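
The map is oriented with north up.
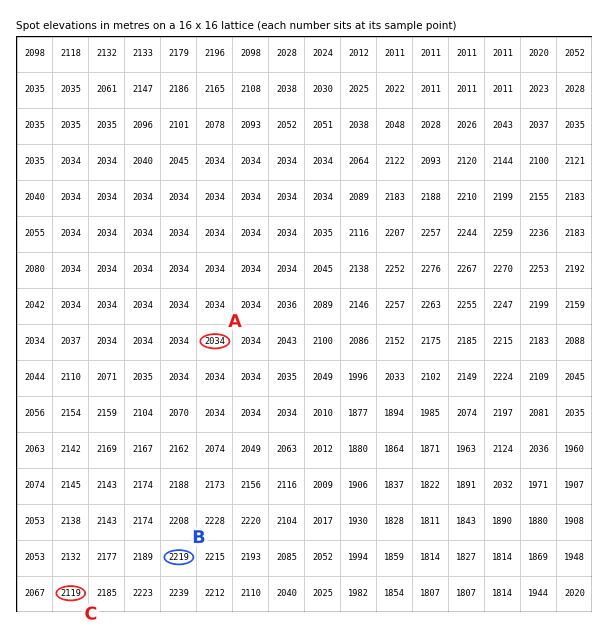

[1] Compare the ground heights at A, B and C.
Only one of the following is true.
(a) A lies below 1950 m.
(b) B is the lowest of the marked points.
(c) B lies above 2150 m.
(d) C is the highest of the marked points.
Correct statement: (c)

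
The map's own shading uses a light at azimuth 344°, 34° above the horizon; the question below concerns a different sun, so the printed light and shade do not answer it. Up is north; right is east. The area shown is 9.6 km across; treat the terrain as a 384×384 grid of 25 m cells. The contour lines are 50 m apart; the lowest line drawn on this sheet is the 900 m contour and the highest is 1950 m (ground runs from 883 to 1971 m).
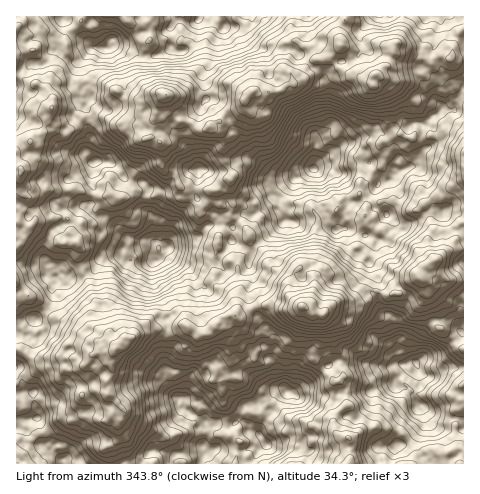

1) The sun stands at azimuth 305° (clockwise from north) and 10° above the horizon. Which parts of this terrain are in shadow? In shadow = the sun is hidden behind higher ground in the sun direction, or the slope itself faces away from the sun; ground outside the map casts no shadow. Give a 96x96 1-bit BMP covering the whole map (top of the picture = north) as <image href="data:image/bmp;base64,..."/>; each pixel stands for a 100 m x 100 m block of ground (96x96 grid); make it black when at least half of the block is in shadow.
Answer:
<image width="96" height="96" href="data:image/bmp;base64,Qk2+BAAAAAAAAD4AAAAoAAAAYAAAAGAAAAABAAEAAAAAAIAEAAATCwAAEwsAAAIAAAAAAAAA////AAAAAAAAwB////wAAAD/gAAg4D////6wAAD/wAAAcD/////+AAD/4AAMAA//////AAD/8AAcAAP/////AAD/4AACZgP/////AAD/4AAAQwP////+AAB/wAAAGUP////8AAA3wAMACAP////8AAACAAB8AAH////8AAQAwAD8AAH/////AAdw3/k4AAD/////gAPwX/gwAwD//////AD4X/wAAwh//////gB///wAAQ///////wD///jwAAf//////w3///z4IAf//+3//w////wYYA///+H//wP///wAIAf//8D//wH///wAAAf//4P//wH///wAAQf//////mH///gAAIf//////P////gAAAf//////H////AAAAf//////P////AAAAH/6///7////+AAAAD/4f//j////+AAAAD/6f//j////98AAAA/AH//D////x8AAAA/AD9+T////58AAAAOABD+H/////88AAAGAAD8H//////8AAAGAAB4BL//5///AAAAAACwBB//8///AAAAAAAAAJ//8f8/AAAAAAAAAI/f+P8fAAAAAAAAAAMM+P8PAAAAAAAAAAMAEH//AAAAAAAAAAMAAP//8AIAAAAAADAAAf//8AAAAAAAADgAADf/8AOAAAAAAA8AAD//8ff8AACAAAAAAH//8f/+AADAAAAAAD//9///AADAAAQAAD//4///gAAAAAwAAB//8///4BgAAAQAAA//s///4AwAAAAAAAA/g///4A44AAAAAAM/g///4Aw8AAAAAAAfgf//4AQfgBAAAAAfg///4YAP+BAAAAAP4///4cIP+AAAAAAHx+//4cAP+AAGAABn/+//IPH/+AQHAAAP/4//mPn/8AQLAZAf/4f+GG3/8AAAAJgf/4P+AD///wIAAAAP/wBwBj///+AAAAA//YAQBBv///+cAAB//8AABgP///++AAB//8Aw/8P/////gAB//+Bw/+H/////wAB//+AA/+D/////4AA///gB/+D/////8AAP//x5/8f/////8AAH//x9/8f/////4ABH//h//8//////7gAX//h9////////x+AH//Ad////////x/gD/8AAP///////h/wD/8AAIf//////H/wA/4AA+A5///////4A/wAA2Aw///////4B/wAAz4w///////4A/gAA/4Az//////8A/AAB/4Az//////8A/AAB/4B///////8A+AAB/4B3//6///8A+AAA/4Az//w///8AeAIALwAR//wf//8AcAAABwAAL/AH//8AcAAAAAAAD+AH//8AMAAAAAAAA+AD//8AMAAAAgAEAcAB///wMAAAAAAAAGAB//PwGAAAAAAAAGAA/+f/HgAAAAAAAA4Af4P/HwAHgAAAAA/Af4MPH/APwAAAAAfAfwMHH/wH0AAAAAPAPgMCH/4HgAAAAAHAPgHSD/4HwAAAAAGAHgHyD/wnwAAAAAHgDAHwAnxHwhgAAAHwDAAxwzwDzwgAAAHwAgABwTxDjgAAAAHgAAA="/>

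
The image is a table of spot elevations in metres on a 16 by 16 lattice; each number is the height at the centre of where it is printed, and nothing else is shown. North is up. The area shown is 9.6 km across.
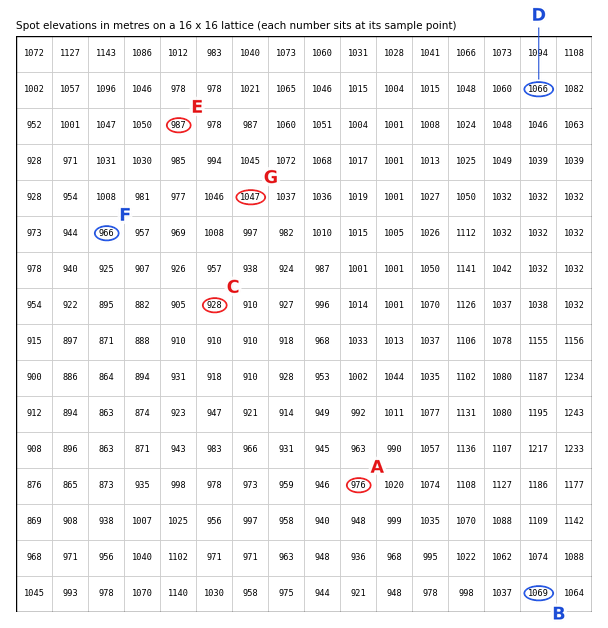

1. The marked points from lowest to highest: C A B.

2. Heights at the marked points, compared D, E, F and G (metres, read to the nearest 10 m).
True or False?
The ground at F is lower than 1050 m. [True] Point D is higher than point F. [True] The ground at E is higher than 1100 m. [False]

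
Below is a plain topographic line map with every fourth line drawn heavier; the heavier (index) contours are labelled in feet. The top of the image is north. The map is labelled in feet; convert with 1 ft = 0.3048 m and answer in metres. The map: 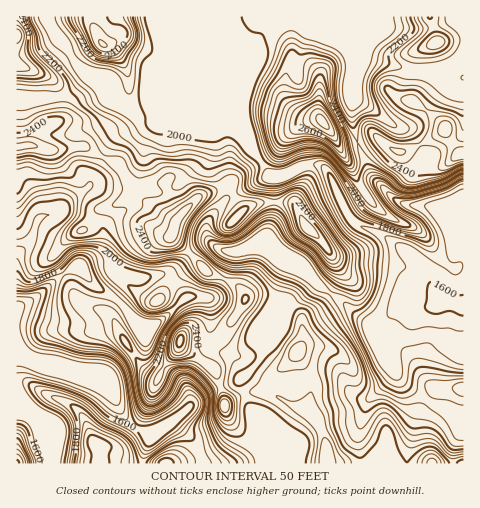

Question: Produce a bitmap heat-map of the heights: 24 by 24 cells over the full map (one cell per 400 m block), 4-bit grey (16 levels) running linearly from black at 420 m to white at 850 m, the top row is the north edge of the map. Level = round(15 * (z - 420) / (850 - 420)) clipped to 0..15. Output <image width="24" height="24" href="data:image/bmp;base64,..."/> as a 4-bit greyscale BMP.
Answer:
<image width="24" height="24" href="data:image/bmp;base64,Qk2WAQAAAAAAAHYAAAAoAAAAGAAAABgAAAABAAQAAAAAACABAAATCwAAEwsAABAAAAAAAAAAAAAAABEREQAiIiIAMzMzAERERABVVVUAZmZmAHd3dwCIiIgAmZmZAKqqqgC7u7sAzMzMAN3d3QDu7u4A////AFIldkVlV4iJqZmZmDIlZTI1eZiJqImHdiIlQjMkipiaqHh2ZSNDEVhDipmqmGZVZiIRAWl2qZmqmHVFVQARE2iqqZmqmGM0QxI0VmfLqpmamFMzMxNFVlWaqpiZhkMzMxNFVWh3iqmYdVMyIjNFVnd3iqh2Z2QzI1ZUV3iKqIZmiWQzM2d2eKu5dmZoqWQzM2Z5mbzKinaLpkRVM3ZomqvLmqirhWdkM4d4mqq7upiZZYZmQ5mZmqqqmoZmV5irqLu6qpiIiHiHi5vLvLu6mId3d3nM3KurzKu6iHZmZnrO6pmrzJmZd3ZmZnm8yHm7qqqXd3ZmZmiat3qqqsqHiXZmZmeZl3iaqrh5u4dmZmeId3eauqeKu4ZmZnd3d3d5ug=="/>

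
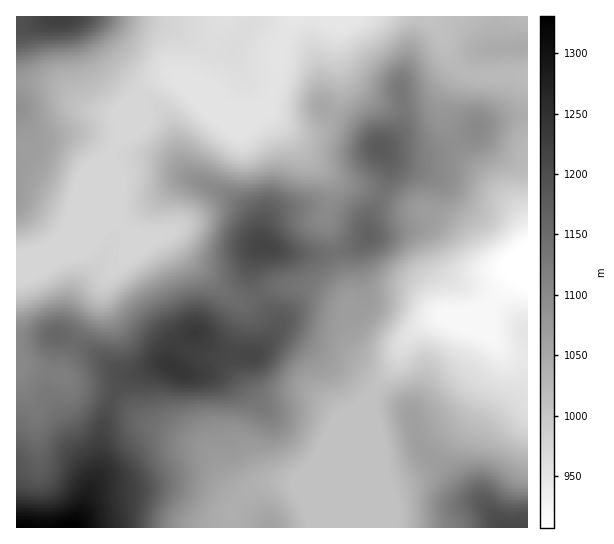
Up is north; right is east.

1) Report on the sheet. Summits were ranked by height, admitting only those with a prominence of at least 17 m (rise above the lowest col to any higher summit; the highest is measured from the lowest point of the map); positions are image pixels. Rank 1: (175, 369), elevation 1241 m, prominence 48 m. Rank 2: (263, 246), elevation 1216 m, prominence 56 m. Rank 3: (381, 147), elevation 1180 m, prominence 43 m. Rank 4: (367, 235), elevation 1166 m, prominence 27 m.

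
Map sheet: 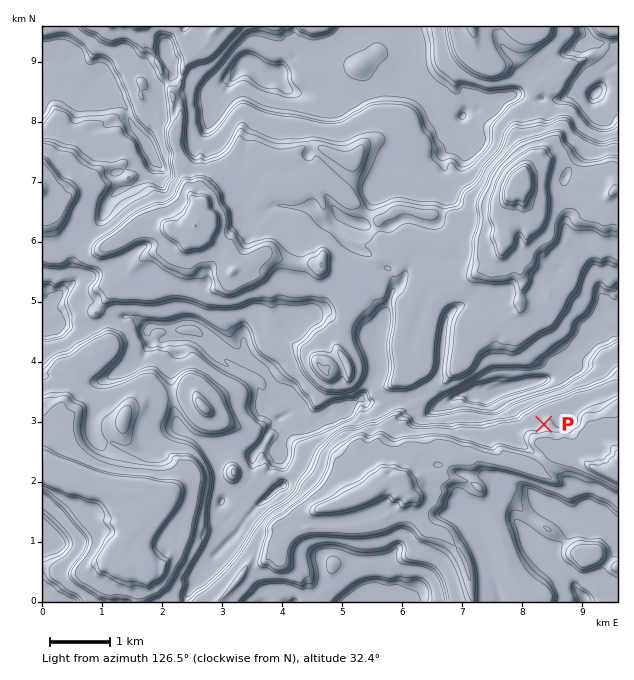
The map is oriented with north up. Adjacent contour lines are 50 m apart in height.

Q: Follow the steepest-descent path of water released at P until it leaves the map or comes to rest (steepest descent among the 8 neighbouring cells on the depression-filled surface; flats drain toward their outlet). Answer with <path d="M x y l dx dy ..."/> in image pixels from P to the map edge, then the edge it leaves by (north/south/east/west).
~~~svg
<path d="M544 424l3 3 0 20 1 1 5 2 3 3 12 6 10 0 6 3 3 3 15 7 3 0 5 3 3 0 4 3"/>
exit: east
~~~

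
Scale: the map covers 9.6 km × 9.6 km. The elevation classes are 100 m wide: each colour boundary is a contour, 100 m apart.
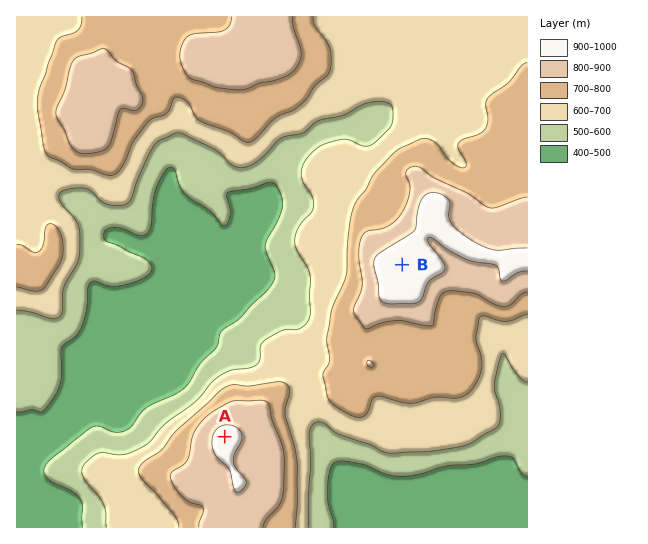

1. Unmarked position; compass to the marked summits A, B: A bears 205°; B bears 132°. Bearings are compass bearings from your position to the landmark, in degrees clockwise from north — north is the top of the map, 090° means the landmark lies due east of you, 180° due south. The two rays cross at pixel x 334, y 203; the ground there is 630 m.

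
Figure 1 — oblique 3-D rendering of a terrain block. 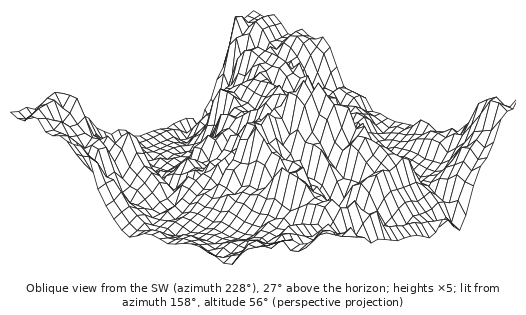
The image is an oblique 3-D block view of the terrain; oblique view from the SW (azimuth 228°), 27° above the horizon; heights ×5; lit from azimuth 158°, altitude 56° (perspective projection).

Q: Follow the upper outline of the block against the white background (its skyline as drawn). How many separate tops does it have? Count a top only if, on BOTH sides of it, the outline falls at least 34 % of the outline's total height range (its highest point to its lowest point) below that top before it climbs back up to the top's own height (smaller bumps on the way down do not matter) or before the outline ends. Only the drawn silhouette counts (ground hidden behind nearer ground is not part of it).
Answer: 1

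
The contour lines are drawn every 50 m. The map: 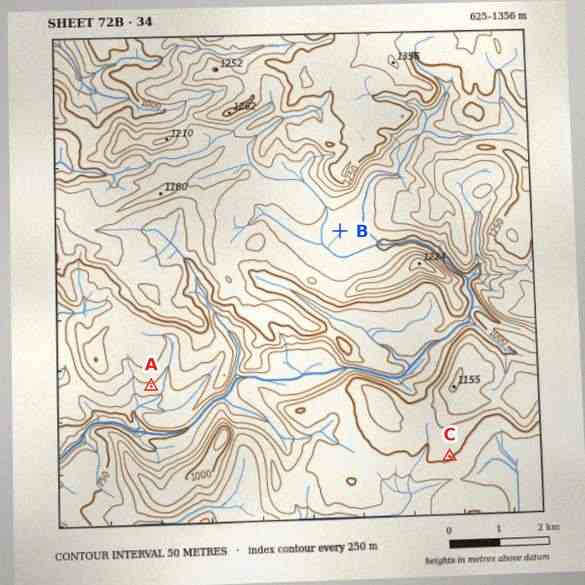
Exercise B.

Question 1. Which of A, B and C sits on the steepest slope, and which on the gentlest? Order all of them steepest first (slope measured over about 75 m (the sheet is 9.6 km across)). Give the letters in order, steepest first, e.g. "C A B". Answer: A C B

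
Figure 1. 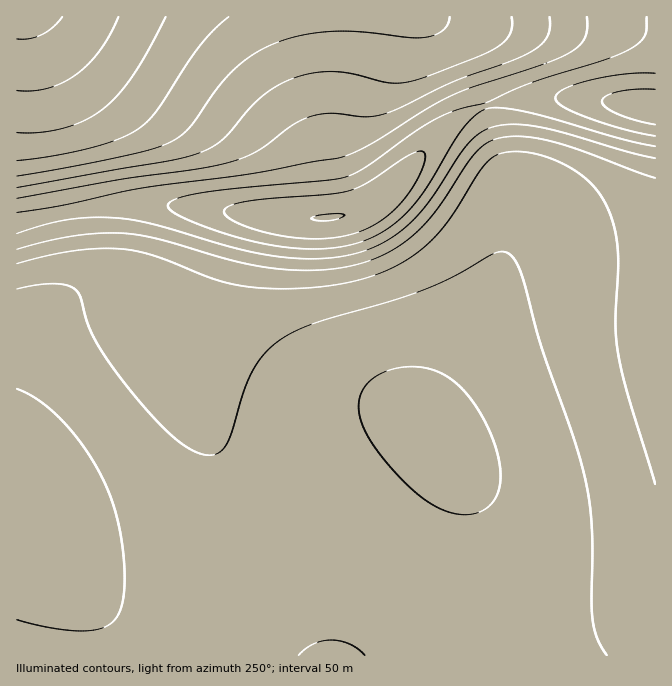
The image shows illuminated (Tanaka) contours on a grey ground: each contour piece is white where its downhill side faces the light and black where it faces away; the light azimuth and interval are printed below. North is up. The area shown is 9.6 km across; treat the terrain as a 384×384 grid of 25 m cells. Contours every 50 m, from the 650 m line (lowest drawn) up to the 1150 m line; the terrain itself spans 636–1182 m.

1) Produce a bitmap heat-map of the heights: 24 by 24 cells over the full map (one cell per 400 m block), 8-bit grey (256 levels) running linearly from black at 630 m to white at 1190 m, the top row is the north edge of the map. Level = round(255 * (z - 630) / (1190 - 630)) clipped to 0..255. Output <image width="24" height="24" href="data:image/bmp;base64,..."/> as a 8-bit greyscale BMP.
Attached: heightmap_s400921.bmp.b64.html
<image width="24" height="24" href="data:image/bmp;base64,Qk12BgAAAAAAADYEAAAoAAAAGAAAABgAAAABAAgAAAAAAEACAAATCwAAEwsAAAABAAAAAAAAAAAAAAEBAQACAgIAAwMDAAQEBAAFBQUABgYGAAcHBwAICAgACQkJAAoKCgALCwsADAwMAA0NDQAODg4ADw8PABAQEAAREREAEhISABMTEwAUFBQAFRUVABYWFgAXFxcAGBgYABkZGQAaGhoAGxsbABwcHAAdHR0AHh4eAB8fHwAgICAAISEhACIiIgAjIyMAJCQkACUlJQAmJiYAJycnACgoKAApKSkAKioqACsrKwAsLCwALS0tAC4uLgAvLy8AMDAwADExMQAyMjIAMzMzADQ0NAA1NTUANjY2ADc3NwA4ODgAOTk5ADo6OgA7OzsAPDw8AD09PQA+Pj4APz8/AEBAQABBQUEAQkJCAENDQwBEREQARUVFAEZGRgBHR0cASEhIAElJSQBKSkoAS0tLAExMTABNTU0ATk5OAE9PTwBQUFAAUVFRAFJSUgBTU1MAVFRUAFVVVQBWVlYAV1dXAFhYWABZWVkAWlpaAFtbWwBcXFwAXV1dAF5eXgBfX18AYGBgAGFhYQBiYmIAY2NjAGRkZABlZWUAZmZmAGdnZwBoaGgAaWlpAGpqagBra2sAbGxsAG1tbQBubm4Ab29vAHBwcABxcXEAcnJyAHNzcwB0dHQAdXV1AHZ2dgB3d3cAeHh4AHl5eQB6enoAe3t7AHx8fAB9fX0Afn5+AH9/fwCAgIAAgYGBAIKCggCDg4MAhISEAIWFhQCGhoYAh4eHAIiIiACJiYkAioqKAIuLiwCMjIwAjY2NAI6OjgCPj48AkJCQAJGRkQCSkpIAk5OTAJSUlACVlZUAlpaWAJeXlwCYmJgAmZmZAJqamgCbm5sAnJycAJ2dnQCenp4An5+fAKCgoAChoaEAoqKiAKOjowCkpKQApaWlAKampgCnp6cAqKioAKmpqQCqqqoAq6urAKysrACtra0Arq6uAK+vrwCwsLAAsbGxALKysgCzs7MAtLS0ALW1tQC2trYAt7e3ALi4uAC5ubkAurq6ALu7uwC8vLwAvb29AL6+vgC/v78AwMDAAMHBwQDCwsIAw8PDAMTExADFxcUAxsbGAMfHxwDIyMgAycnJAMrKygDLy8sAzMzMAM3NzQDOzs4Az8/PANDQ0ADR0dEA0tLSANPT0wDU1NQA1dXVANbW1gDX19cA2NjYANnZ2QDa2toA29vbANzc3ADd3d0A3t7eAN/f3wDg4OAA4eHhAOLi4gDj4+MA5OTkAOXl5QDm5uYA5+fnAOjo6ADp6ekA6urqAOvr6wDs7OwA7e3tAO7u7gDv7+8A8PDwAPHx8QDy8vIA8/PzAPT09AD19fUA9vb2APf39wD4+PgA+fn5APr6+gD7+/sA/Pz8AP39/QD+/v4A////AFJQT09PUFJVWF1iZGRhXlxcXV5gYWNma0xLS01PUVRWWVxfYGBeXFtbXF1eYWRobUVGSEtPU1ZYW11eXl1cWllYWVpcX2RpcEBCRktQVFhbXV5eXlxaWFZVVVZZXmRqcTs/RUtRV1teX2BfXVpXVFJRUVNXXWNrczo+RUxTWV5gYWBfXFhUUU5NTVBVXGRsdTtAR09WXGFiYmBdWVVRTktKTE9VXWVudz9ES1NaYGNkYl9bV1JOS0lJS1BWX2hxekRKUVhfZGZmY19aVFBMSklKTVJZYWt0fEtQV11jZ2lnZF9ZVE9MSkpLT1VcZW53flJXXGJna2tqZmBbVVFOTExOUlhfaHB5gFhcYWZqbW5saWRfWlZTUVFTVlxianN6gV1gY2hsb3BwbmtnY2BcWlhZW19lbHR7gmJiZWhscHN1dnd2c29qZWFfX2FmbHR7gXFsa2xwdXyDi5GUlI6CdmxmY2NnbHN6gZaMhoSHj5upt8PLzMSwlHxtZ2VnbXR7gamop6istcHO2uLo6unev5Z4a2dobnV8g4ONlp+nrrW8wsbKzdTh3LeLcWlrcXmCiVNZYmx1fYaPmKCnq7HD186mgXN1fYiUnzk7QUlSXWl2g4+Xm52kucu/opSXorLC0CosMTlEUF1reIOLj4+Olqu8vbzE0ODt9hwfJS86R1VhbXd+gYB9fISWprPAzdjg4xAUGyYyP0xYYWlvcnFvbGxzfoybqbbBxgcLEx4rOEROVlxgY2NjYmNnb3uKmqq3vw=="/>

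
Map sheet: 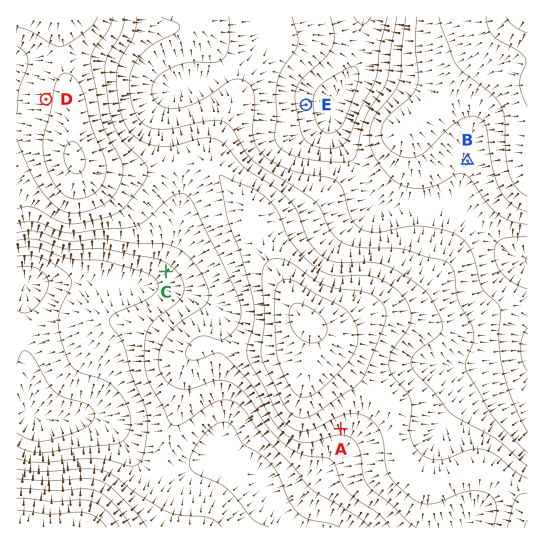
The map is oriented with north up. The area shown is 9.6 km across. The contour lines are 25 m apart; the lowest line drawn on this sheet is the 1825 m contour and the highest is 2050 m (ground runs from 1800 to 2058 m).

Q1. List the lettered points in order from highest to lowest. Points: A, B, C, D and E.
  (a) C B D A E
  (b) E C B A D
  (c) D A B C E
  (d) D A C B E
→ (c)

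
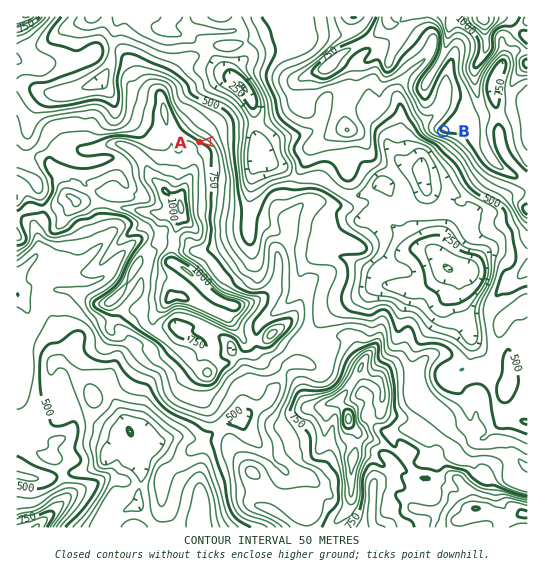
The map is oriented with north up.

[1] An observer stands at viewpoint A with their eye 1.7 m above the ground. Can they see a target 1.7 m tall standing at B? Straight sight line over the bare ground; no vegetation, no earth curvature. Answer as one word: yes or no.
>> yes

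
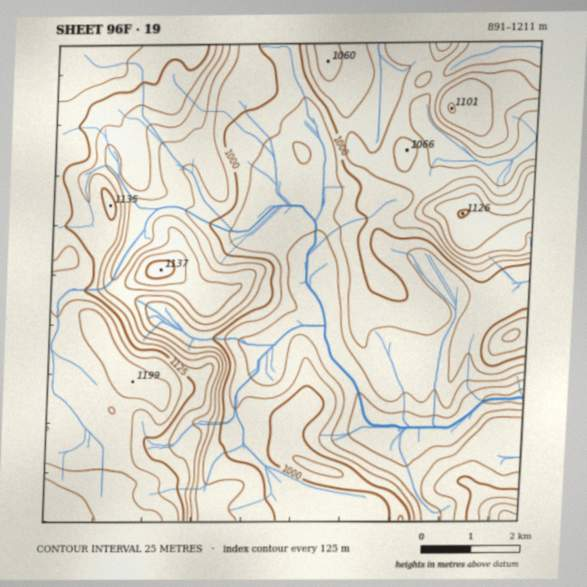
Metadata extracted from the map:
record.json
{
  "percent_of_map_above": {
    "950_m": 91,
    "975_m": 78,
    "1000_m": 63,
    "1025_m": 48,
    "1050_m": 37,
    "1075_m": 30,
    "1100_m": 23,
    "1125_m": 17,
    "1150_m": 11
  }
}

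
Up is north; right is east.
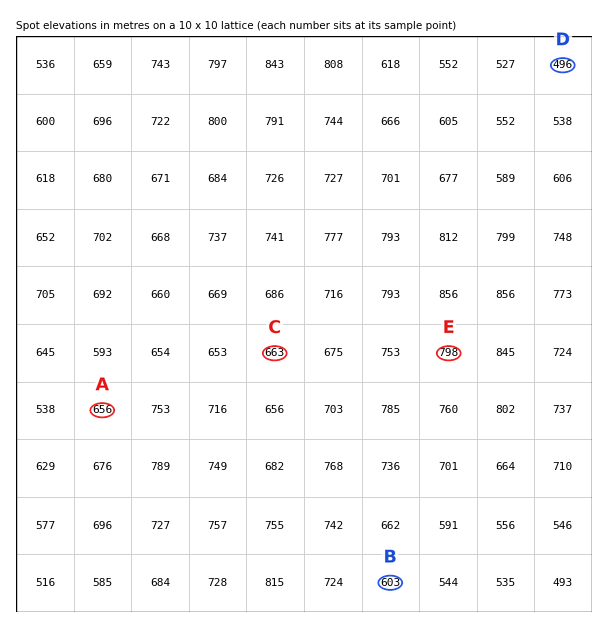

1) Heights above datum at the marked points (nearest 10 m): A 660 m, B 600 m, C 660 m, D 500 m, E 800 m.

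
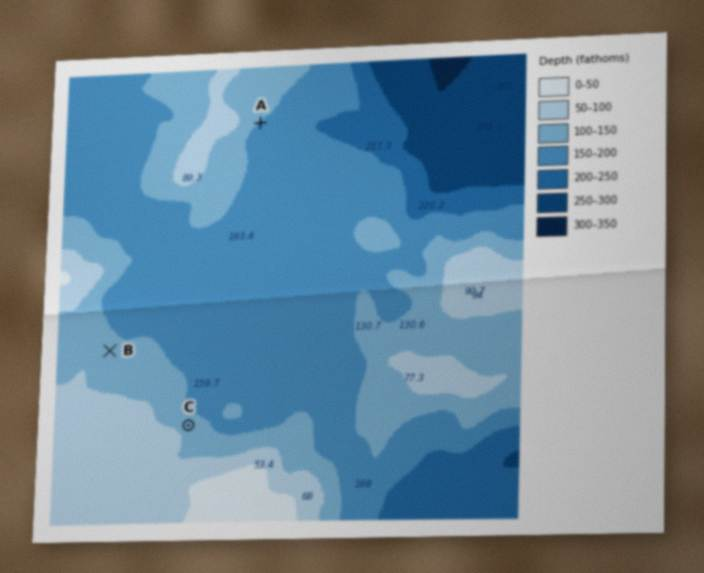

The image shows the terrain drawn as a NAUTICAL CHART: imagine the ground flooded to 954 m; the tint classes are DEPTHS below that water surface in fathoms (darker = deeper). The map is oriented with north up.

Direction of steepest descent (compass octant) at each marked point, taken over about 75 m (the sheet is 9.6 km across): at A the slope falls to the SE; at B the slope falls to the NE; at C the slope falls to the NE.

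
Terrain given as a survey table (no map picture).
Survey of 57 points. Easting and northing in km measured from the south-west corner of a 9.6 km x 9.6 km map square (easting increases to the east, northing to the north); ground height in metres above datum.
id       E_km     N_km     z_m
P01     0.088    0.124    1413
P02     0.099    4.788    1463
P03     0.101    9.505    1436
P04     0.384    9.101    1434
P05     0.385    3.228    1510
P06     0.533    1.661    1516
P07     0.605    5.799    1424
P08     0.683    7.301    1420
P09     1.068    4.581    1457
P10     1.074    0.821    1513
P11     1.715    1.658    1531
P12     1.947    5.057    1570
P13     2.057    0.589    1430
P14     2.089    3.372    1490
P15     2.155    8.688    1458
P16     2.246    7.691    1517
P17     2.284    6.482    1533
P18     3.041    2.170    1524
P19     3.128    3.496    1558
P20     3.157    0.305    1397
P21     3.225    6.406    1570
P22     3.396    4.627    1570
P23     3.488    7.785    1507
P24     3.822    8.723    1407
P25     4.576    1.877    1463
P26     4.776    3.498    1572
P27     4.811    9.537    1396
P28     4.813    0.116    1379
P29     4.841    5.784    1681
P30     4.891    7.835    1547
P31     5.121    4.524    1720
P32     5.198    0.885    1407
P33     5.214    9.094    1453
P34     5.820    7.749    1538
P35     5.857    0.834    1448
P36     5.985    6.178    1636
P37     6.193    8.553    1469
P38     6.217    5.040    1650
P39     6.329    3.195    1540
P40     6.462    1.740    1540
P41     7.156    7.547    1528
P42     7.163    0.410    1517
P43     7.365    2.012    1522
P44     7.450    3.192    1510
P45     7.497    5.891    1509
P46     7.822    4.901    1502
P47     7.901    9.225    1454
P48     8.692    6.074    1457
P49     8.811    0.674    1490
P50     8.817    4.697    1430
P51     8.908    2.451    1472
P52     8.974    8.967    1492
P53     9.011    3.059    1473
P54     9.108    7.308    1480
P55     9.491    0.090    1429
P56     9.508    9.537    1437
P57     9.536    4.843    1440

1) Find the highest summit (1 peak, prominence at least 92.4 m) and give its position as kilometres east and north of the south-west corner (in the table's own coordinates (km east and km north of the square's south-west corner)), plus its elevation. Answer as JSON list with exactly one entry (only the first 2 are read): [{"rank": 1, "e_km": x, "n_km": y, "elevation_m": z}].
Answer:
[{"rank": 1, "e_km": 5.01, "n_km": 4.64, "elevation_m": 1724}]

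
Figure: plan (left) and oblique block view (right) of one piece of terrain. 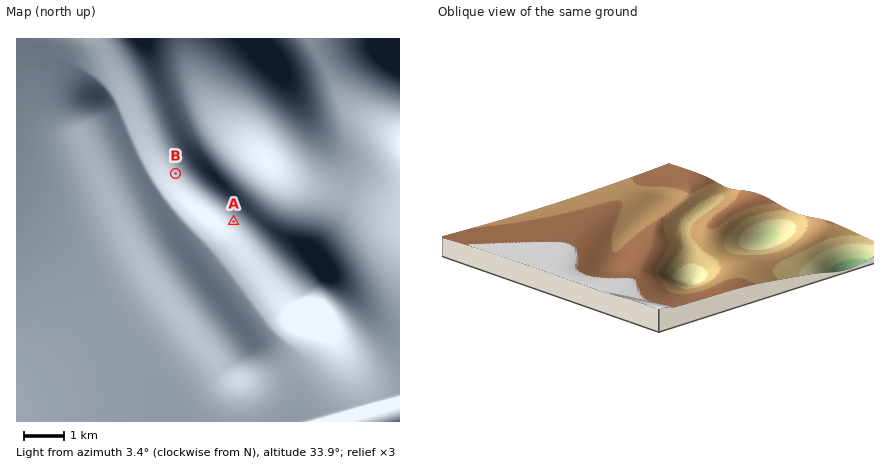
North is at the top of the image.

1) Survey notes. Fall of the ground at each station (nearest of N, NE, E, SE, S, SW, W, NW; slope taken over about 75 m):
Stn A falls NE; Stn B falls NE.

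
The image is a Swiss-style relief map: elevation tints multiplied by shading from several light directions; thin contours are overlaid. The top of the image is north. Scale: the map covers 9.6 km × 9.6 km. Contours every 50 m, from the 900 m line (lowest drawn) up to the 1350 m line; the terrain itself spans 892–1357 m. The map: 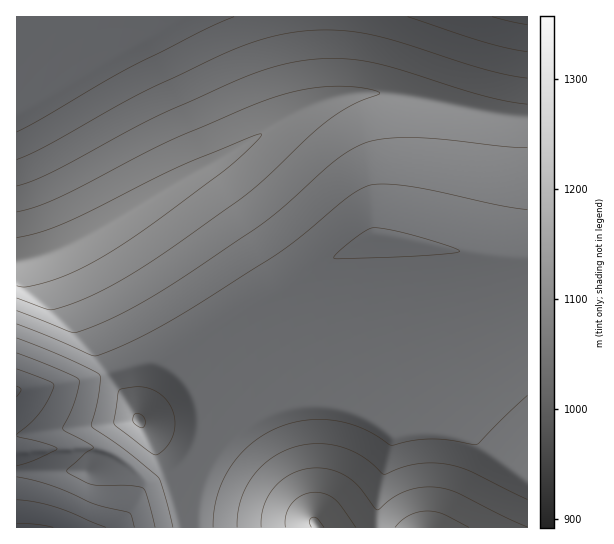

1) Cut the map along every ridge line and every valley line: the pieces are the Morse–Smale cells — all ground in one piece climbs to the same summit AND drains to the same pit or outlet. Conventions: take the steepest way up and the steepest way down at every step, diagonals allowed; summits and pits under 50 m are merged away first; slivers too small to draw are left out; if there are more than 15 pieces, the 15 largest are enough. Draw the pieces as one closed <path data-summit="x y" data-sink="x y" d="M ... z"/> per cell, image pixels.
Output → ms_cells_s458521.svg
<path data-summit="17 262" data-sink="25 527" d="M387 93l-40 2-41 13-189 113-57 29 25 55 26 67 28-8 18-1 13-6 201-121 20 1 102 20 35 1 0-140-34-3-59-14z"/><path data-summit="17 262" data-sink="17 17" d="M322 16l-305 0-1 245 14-1 23-7 45-21 85-52 50-27 53-34 20-11 19-7z"/><path data-summit="426 527" data-sink="25 527" d="M382 236l-11 0-13 7-43 28 5 35 13 37 20 38 40 54-14 59-3 33 151 1 1-269-54-4z"/><path data-summit="317 527" data-sink="25 527" d="M314 272l-149 87 18 15 13 21 4 14-1 29-12 24-16 14-24 9-6 6-12 23-10 10-4 2 6-9 4-20 0-31-3-5-15 2-18 8-72 1-1 55 359 1 4-34 14-59-40-54-20-38-13-37z"/><path data-summit="17 262" data-sink="527 17" d="M527 16l-204 0 0 37 2 46 5 1 25-7 32 0 48 8 59 14 33 2z"/><path data-summit="17 262" data-sink="17 390" d="M61 251l-26 8-19 3 1 129 65-10 24-6 5-4-26-66z"/><path data-summit="138 421" data-sink="25 527" d="M167 360l-28 4-28 9 32 53-2 9-20 26 4 5 0 31-2 16-5 11 11-10 12-23 6-6 24-9 16-14 12-24 1-29-4-14-13-21z"/><path data-summit="138 421" data-sink="17 390" d="M110 372l-28 9-65 10-1 60 70-4 19 4 17 9 19-25 2-9z"/><path data-summit="317 527" data-sink="17 390" d="M86 447l-67 4-3 2 0 18 73 0 18-8 12 0 2-2-16-10z"/>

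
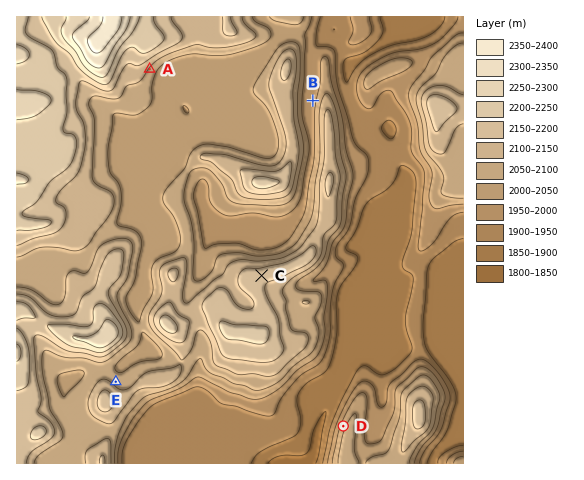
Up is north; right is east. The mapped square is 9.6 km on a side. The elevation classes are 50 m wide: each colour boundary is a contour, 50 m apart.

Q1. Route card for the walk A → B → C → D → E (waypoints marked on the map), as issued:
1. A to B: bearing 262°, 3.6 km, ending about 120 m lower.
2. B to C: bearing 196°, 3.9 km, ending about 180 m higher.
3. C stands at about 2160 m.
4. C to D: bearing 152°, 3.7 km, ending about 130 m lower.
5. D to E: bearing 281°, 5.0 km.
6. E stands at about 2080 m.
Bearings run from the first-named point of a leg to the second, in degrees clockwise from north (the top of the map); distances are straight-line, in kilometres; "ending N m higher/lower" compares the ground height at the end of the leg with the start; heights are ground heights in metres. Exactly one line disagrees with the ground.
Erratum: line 1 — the bearing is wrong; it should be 101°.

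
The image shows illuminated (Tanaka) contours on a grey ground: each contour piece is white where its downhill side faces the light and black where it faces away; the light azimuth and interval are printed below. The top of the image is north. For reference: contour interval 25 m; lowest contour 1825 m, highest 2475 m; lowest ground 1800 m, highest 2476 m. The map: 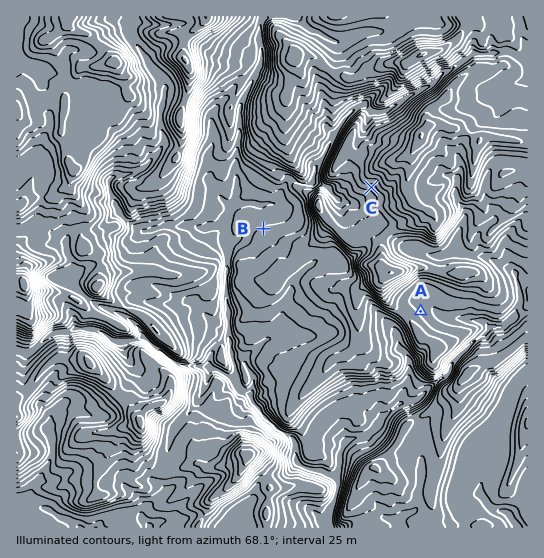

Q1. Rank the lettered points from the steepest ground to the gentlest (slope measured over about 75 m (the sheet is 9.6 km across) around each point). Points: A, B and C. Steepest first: C A B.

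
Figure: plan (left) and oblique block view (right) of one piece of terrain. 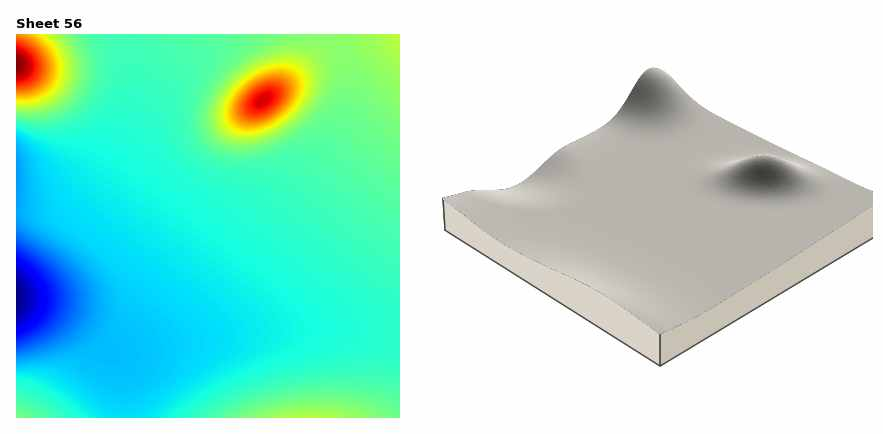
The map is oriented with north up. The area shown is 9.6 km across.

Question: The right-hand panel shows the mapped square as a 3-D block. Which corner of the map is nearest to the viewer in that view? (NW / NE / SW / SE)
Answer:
SE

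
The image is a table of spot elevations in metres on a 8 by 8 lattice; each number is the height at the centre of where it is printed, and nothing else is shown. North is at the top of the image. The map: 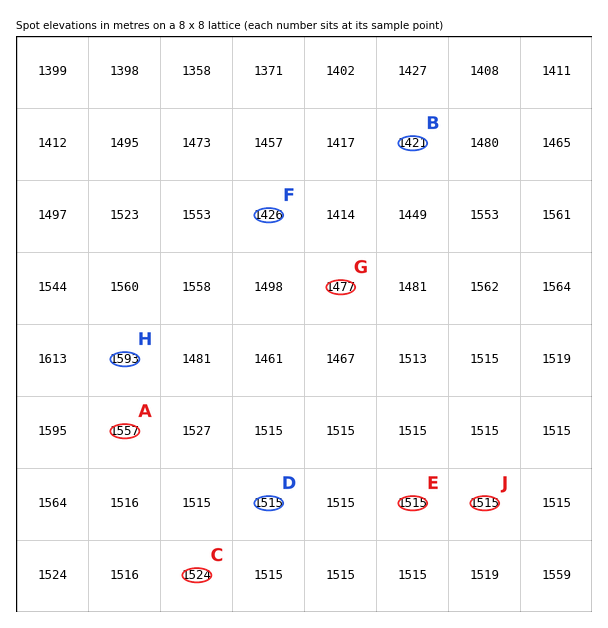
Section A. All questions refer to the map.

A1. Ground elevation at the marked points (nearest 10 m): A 1560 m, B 1420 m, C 1520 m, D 1520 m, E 1520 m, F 1430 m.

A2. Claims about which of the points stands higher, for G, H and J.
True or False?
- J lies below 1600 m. True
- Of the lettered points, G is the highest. False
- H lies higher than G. True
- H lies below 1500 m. False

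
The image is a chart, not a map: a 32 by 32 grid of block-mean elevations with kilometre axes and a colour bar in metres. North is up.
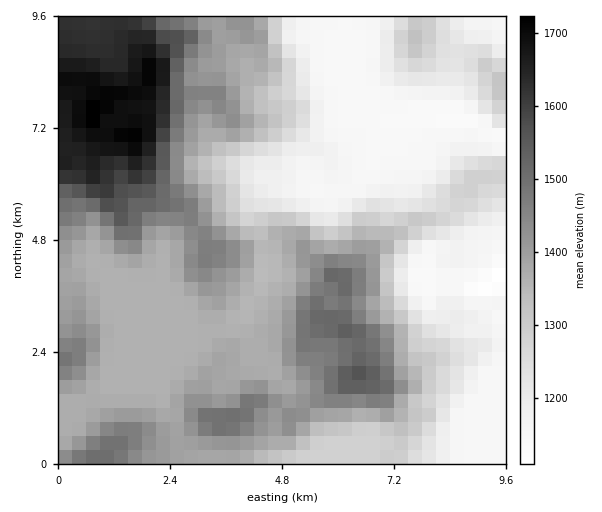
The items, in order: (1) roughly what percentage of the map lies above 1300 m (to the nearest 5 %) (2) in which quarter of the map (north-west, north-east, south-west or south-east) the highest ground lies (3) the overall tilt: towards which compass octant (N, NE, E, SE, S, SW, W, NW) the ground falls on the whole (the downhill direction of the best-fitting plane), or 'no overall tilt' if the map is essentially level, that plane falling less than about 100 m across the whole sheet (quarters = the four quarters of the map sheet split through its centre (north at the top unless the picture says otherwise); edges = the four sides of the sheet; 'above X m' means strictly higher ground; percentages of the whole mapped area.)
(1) Roughly 60 % of the ground is higher than 1300 m.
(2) The highest ground is in the north-west quarter.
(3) On the whole the ground falls towards the east.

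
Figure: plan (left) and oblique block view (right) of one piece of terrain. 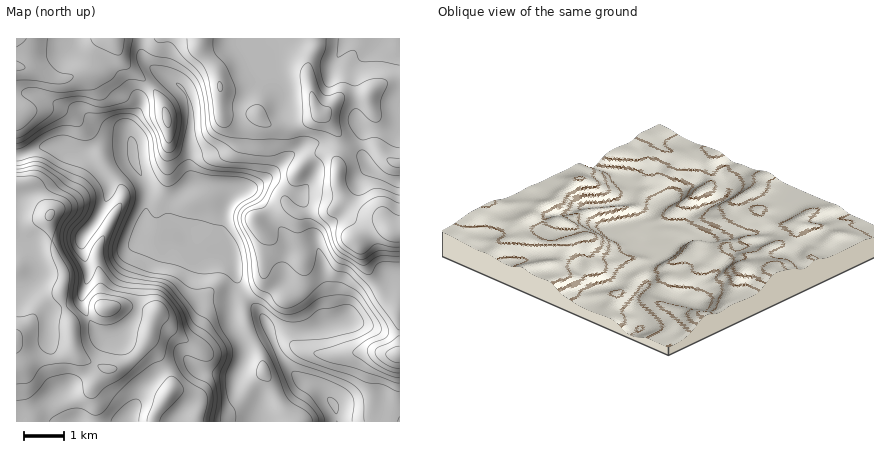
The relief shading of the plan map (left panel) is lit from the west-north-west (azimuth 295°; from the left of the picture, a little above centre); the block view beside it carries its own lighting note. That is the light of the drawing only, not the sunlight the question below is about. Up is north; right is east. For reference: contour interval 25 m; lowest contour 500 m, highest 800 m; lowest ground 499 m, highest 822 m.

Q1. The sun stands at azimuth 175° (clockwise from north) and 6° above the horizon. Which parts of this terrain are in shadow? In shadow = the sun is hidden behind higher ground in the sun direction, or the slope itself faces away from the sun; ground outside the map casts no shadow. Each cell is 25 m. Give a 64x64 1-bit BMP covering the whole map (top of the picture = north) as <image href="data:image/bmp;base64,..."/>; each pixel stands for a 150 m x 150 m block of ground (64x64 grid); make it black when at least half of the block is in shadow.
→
<image width="64" height="64" href="data:image/bmp;base64,Qk0+AgAAAAAAAD4AAAAoAAAAQAAAAEAAAAABAAEAAAAAAAACAAATCwAAEwsAAAIAAAAAAAAA////AAAAAAAAAAAAAAAAAAAAAAAAAAAAAAAAAAABwAAAAAAAAAOAAAAAAAAAAwAAAAAAAAAAAAAAAAAHAAAAAAAAAA8AAAAAAAAAAAAAAAAAAAAAAAAAAAAAAAAAAAAAAAAAAAAAAAAAAAAAAAAADwAAAAAAAB//AAAAAgAAD/4AAAAAAAAD/AAAAAAAAADwAAAAAAAAAAAAAAAAAAAAAAAAAPAAAAAAAA/n8AAAAAAAD//wAAAAAAAP/+AAAAAAAA//4AAAAAAAD//gAAAAAAAD/+AAAAAAAGH/wAAAAAAA4f/AAAAAAADh/4AAAAAAAMD/gAAAAAAACD8AAAAAAAAEAAAAAAAAAAAAAAAAAAAAAAAAAAAAAAAAAAACAAAAAAAAAAeAAAAHAAAAB4AAAAfAAAAHwAA/B8AAAAfAAB8D4AAAB4AAH4fwAAAAAAAO//AAAAAAAAD/4AAAAAAAAP/AAAAAAAAA/4AAAAAAAAD/AAAAAAAAAH4AAAAAAAAAAAAAAAAAAAAAAAAAAAAAAAAAAAAAAAAAAAAAAAAAAAAAAAAAAAAAAAAAAAAAAAAAAAAAAAAAAAAAAADAAAAYAAAAAMAAABwAAAAAgAAADAAAAAAAAAAAAAAAAAAAAAAAAAAAAAAAAAAAAAAAAAAAAAAAAAAAAAAAAAAAAAAAAAAAAAAAAAAAAA=="/>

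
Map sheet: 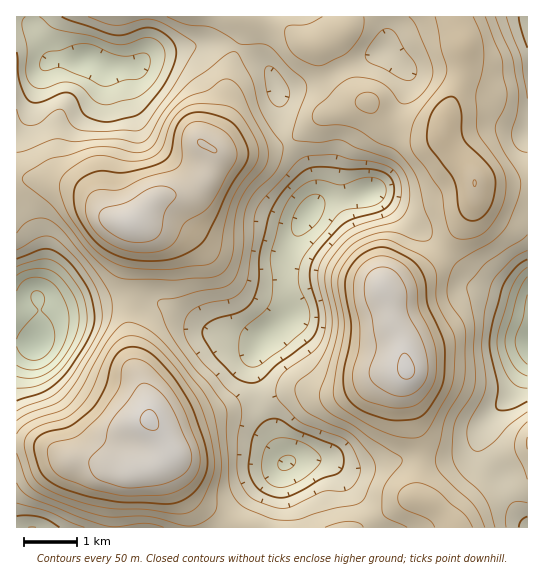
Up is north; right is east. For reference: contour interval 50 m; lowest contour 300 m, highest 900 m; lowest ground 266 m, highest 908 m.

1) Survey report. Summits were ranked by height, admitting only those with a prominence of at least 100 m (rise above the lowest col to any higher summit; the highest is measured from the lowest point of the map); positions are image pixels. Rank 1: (406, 369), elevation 908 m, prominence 642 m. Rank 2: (149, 419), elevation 907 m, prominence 285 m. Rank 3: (130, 222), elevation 890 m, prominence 267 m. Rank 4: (474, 183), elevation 800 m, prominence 129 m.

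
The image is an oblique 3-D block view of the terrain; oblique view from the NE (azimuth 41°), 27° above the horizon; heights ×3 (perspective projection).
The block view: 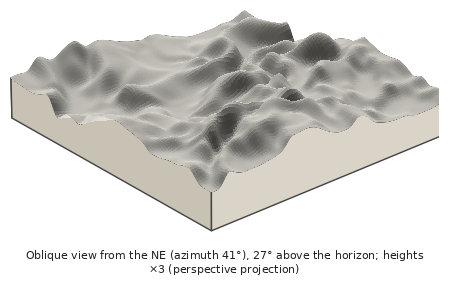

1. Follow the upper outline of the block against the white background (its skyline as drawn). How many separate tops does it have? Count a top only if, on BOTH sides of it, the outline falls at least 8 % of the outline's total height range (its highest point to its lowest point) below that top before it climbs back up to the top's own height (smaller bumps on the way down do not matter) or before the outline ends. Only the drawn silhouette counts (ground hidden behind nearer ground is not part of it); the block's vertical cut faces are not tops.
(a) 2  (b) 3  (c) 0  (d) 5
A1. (a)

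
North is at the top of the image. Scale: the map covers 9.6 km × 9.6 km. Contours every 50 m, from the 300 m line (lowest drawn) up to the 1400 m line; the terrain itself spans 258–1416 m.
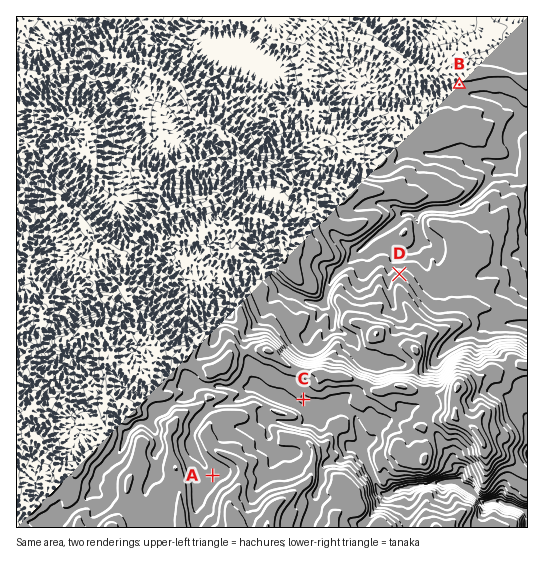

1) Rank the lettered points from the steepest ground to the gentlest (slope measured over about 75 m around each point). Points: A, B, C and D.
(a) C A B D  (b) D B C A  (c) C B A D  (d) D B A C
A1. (d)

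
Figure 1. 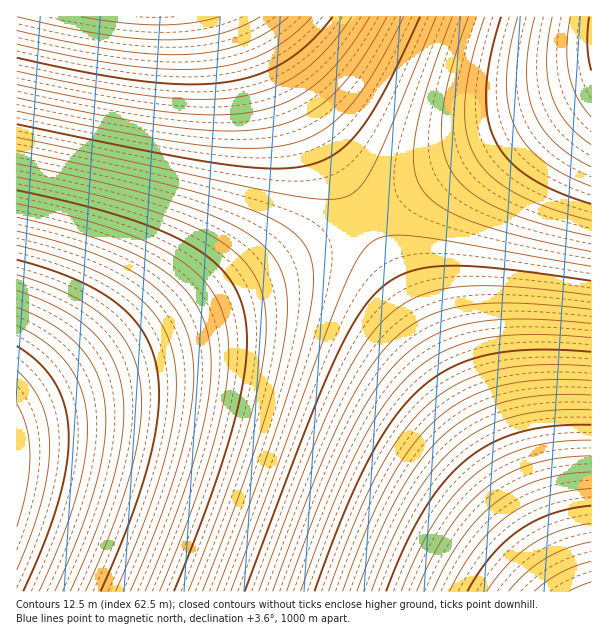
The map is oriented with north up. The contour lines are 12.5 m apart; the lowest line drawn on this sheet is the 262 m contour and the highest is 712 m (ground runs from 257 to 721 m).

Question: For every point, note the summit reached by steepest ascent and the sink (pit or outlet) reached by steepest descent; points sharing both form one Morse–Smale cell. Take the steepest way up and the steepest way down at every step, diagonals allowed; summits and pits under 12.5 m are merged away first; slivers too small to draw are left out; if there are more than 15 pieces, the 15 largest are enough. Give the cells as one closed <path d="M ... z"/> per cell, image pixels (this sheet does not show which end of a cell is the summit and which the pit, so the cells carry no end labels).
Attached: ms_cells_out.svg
<path d="M363 218l-28 14-319 176 1 184 551-1z"/><path d="M251 16l-235 1 1 391 345-190-94-174z"/><path d="M591 91l-229 127 207 374 23-1z"/><path d="M591 16l-339 1 111 200 225-123 4-4z"/>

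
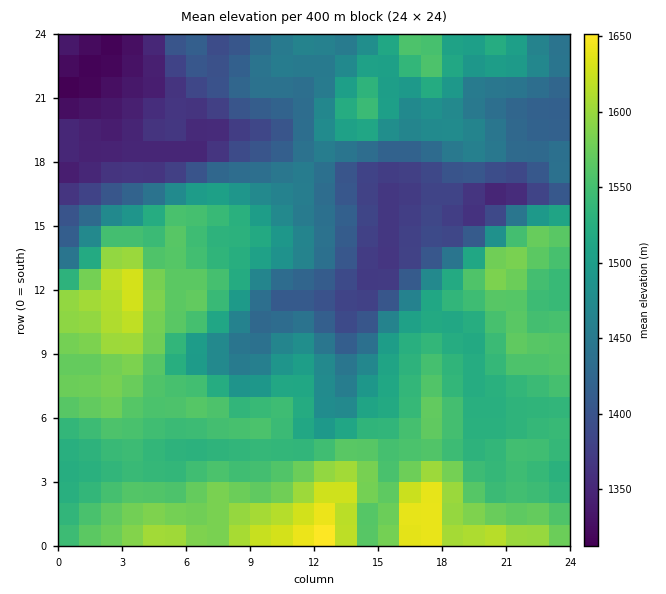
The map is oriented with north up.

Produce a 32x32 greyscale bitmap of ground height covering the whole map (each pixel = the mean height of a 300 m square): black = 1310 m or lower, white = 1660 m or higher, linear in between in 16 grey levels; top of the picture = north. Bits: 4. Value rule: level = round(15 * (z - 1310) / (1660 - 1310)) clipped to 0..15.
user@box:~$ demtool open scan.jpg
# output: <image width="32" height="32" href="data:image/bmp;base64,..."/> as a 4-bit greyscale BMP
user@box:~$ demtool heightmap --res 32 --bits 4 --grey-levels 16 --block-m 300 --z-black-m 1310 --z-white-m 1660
<image width="32" height="32" href="data:image/bmp;base64,Qk12AgAAAAAAAHYAAAAoAAAAIAAAACAAAAABAAQAAAAAAAACAAATCwAAEwsAABAAAAAAAAAAAAAAABEREQAiIiIAMzMzAERERABVVVUAZmZmAHd3dwCIiIgAmZmZAKqqqgC7u7sAzMzMAN3d3QDu7u4A////AKu7zN3Mzd7u/su9/t3d3cuqu8zMzM3d7u7Kvf7MzMzLmqu7u7zMzN3u273+3Lu7upmqu6q8y7vN3tu87tuqqqqZmqqqq7qrvM3cq83Lqqqpmaqqqaqqqqq8y6q7uqqqqpmqqqqqqqqZmqqqu6maqqqqq7qqqqu6qYiamru6mZqqu7u7u7uqqql3iZmrupmqqrvMu7u6mImZdniZq6mZqqq7vMuqqYd4mHZomaupmqqru7zLqYdmZ4h2Z4mqqZq7u8zM3LmHZmZ3ZVaJqpmau7vMzdy7qXZVZlRFeZmZmrurzM3cu7qXVVVDNFeJmau6qs3d7bu7qGREQzM1eaq7uqqr3e27u6l1VUQzNGiavLuqeb3cu7qph2ZUMyNFebzLqlesy6uqmZiHZUMjNEaLy7tFiqqrqqmYdmVDIzMzV6u7RWiJq7qph3ZlQyMzMiRomTNFZ4mZmIdmVUMjMzIiNFUiM0RFZ3dmZmQzMzMzIiI0ESIiIzRVVWZlQzMzREREViIiIiIiNERWZlVERWZmVVYiESIiIiM0RneIdmd3dlVVERESMyIjNFZ4mYd3d2ZVVQEREiIjNFVVaKqXeHZlVVUAAREiM0VmVWiamImGZmVVAAERI0RFZmZniYiql3d3ZREAESRERFZmZniau5iZmGYRABE0VDRWZ3ZnmrqYmYdm"/>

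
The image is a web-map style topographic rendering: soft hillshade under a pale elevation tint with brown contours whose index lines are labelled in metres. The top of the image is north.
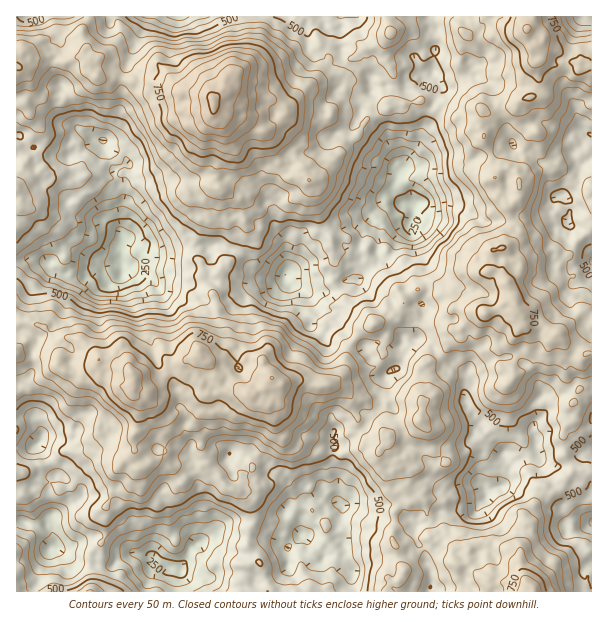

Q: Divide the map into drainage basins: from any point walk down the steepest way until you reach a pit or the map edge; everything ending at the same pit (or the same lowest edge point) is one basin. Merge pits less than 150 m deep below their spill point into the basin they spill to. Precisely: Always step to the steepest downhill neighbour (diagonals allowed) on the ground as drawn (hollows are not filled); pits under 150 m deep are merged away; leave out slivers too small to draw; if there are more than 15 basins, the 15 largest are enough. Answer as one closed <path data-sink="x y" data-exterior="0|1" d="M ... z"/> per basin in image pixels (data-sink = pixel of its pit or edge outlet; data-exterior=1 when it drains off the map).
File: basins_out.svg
<path data-sink="122 264" data-exterior="0" d="M533 16l-146 0 4 17-8 9-8 4-9 2-9 8-4 2-12 16-35 12-21 23-16-11-29 0-13-7-5 0-9 9-4-4-18-5-11 0-7-5-17-4-15 2-24-6-15 1-12-8 0-9-9-6-18 5-7-6-21 3-8-2-6-4-5 7 0 294 11 7 27 0 4 2 2 6 15 6 8 0 6-2 8-7 2-5 12 1 18 9 4 5-1 23-8 15-10 9-14 3 0 9 5 8 15 6 8 0 6-6 0 10-2 6 6 11 21-11 5-6 0-24-7-11-3-10-10-15 15 4 17-4 10-6 2-14 10-13 1-8 7-2 6-7 6-15-4-30 0-4 6-9-2-11 20-21 3-12 5-7-5-32-20-11-5-5 0-15 8-20 2-15-4-12-8-10 0-5 13 7 15 3 22 14 6 5 4 15 5 8 11 4 16 14 9 2 5-4 6-11 14-12 2-4 16-14 4-10 15-16 10 0 11-6 9 1 13-4 12 9 14-1 13 8 8 0 7-1 6-5 11 2 10-6 12 0 8-6 10-3 7-11-2-23 5-6-5-12 6-6-14-10z"/><path data-sink="180 570" data-exterior="0" d="M200 354l-7 9-6 14 0 6-5 7-23 6-14-3 19 35 0 24-5 6-9 4-10 7-6-4-2-7 2-6 0-10-6 6-8 0-15-6-5-8 0-9 14-3 10-9 8-15 1-23-4-5-18-9-12-1-2 5-8 7-6 2-8 0-15-6-2-6-4-2-27 0-11-6 0 117 14 4 9 6 11 1 10 6 12-1 20 19 6 4 8-3-2 30-13 18 0 36 295 1 6-9 6-1 4-4 2-8-4-6-3-16-5-8 2-28 8-10 12-2 6-3 1-5-13-10 0-12-11-9-7-11 0-12-6-7-8-17-13-14-9-2-12-10-9-3-18 0-10-5-24 4-9-6-9 12-11 6-4 0-8-5-13 0-7-5-6-15z"/><path data-sink="414 204" data-exterior="0" d="M420 100l-13 4-9-1-11 6-10 0-15 16-4 10-16 14-2 4-14 12-6 11-10 4 3 5 1 16 5 14 12 24 3 12 2 22-4 9 11 15 1 6 22 13 8 8 16-8 5 0 5-5 3-9 10-10 12-4 10 0 9 4 11 2 18 16 10 3 14-3 9-8 6-2-7-19-7-7-10-4 4-6 1-13 11-4 6-5 4-17-4-12 0-7-12-9 2-12-6-8 2-4-16-48 2-14-2-1-6 5-15 1-13-8-14 1z"/><path data-sink="486 491" data-exterior="0" d="M540 325l-17 1 7 13 0 12 4 9-6 8-16 11-11-11-15 0-15 8-22 2-18 20-9 4-1 26-6 9-3 13-5 7-10 2 11 11 0 12 9 6 5 7 5 20 6 10-1 14 17 5 5 5 0 12 4 4 10-2 1-14 10-7 7 0 26 8 6 5 1 5 1-12 6-8 3-9-3-16 6-6 12-21 11 4 18-20 19-1 0-78-12-4 2-30 4-5-19-8-10-12-5 0z"/><path data-sink="591 261" data-exterior="1" d="M546 60l-6 0-4 3 2 23-7 11-7 1-11 8-12 0-10 6-8-2-2 6-1 9 16 49 7-5 6 0 8 5 3 9-2 15-8 8 0 7 4 12-4 17-8 6 3 9-3 18 22 50 16 0 12 9 5 0 10 12 15 8 9 0 1-288-5-2-8 2-3-4-10-1-11 3z"/><path data-sink="285 275" data-exterior="0" d="M215 108l-1 5 8 10 4 12-2 15-8 20 0 15 5 5 20 11 5 32-5 7-3 12-20 21 2 11-6 9 4 34-6 15-6 7-7 2 1 5 7 5 56 1 1-5 6-9 15-16 23-14 4 0 14 7 7 0 7 7 8 18 8-14 17-13-7-7-18-9-16-25 4-9-2-22-3-12-17-38-2-19-13-12-21-11-8-22-6-5-22-14-15-3z"/><path data-sink="177 17" data-exterior="1" d="M386 16l-297 0-1 5-6 9 0 9 4 8-1 9 5 4 0 11 8 7 19 0 24 6 15-2 17 4 7 5 11 0 18 5 4 4 9-9 9 1 9 6 23-1 12 5 10 7 21-23 35-12 12-16 4-2 9-8 9-2 8-4 8-9z"/><path data-sink="591 522" data-exterior="1" d="M512 301l-6 1-9 8-24 6-28 35-8 9-15 6-1 11 2 25 8-4 21-22 19 0 15-8 16 0-3-20 8-5 15-17-4-17z"/><path data-sink="50 549" data-exterior="0" d="M21 472l-5 1 0 118 74 1 2-7-1-30 13-18 2-30-8 3-6-4-20-19-12 1z"/><path data-sink="32 17" data-exterior="1" d="M87 16l-70 0-1 41 5-5 6 4 8 2 21-3 7 6 6 0 9-5 11 5-4-5 1-9-4-8 0-9 6-9z"/><path data-sink="591 17" data-exterior="1" d="M591 16l-57 0-6 13 14 10-6 6 5 12-1 2 15 5 11-3 10 1 3 4 12 0z"/>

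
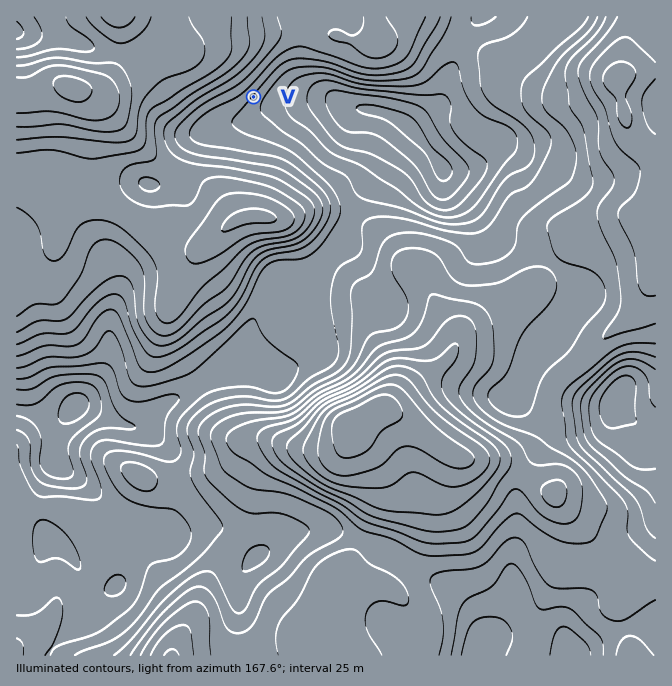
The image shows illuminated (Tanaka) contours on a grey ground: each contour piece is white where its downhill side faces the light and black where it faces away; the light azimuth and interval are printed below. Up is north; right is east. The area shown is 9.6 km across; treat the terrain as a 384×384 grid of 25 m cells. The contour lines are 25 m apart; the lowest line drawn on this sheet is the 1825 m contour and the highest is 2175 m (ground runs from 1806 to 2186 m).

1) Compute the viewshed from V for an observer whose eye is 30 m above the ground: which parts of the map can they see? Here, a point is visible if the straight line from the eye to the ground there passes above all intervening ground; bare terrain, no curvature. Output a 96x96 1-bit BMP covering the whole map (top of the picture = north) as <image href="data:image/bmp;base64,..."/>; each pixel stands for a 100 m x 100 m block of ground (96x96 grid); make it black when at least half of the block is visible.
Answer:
<image width="96" height="96" href="data:image/bmp;base64,Qk2+BAAAAAAAAD4AAAAoAAAAYAAAAGAAAAABAAEAAAAAAIAEAAATCwAAEwsAAAIAAAAAAAAA////AAAAAAAAAAAAAAAAAHwD+AAAAAAAAAAAAH4D/AEAAAAAAAAAAH8D/wMAAAAAAAAAAH/D/4cAAAAAAAAAAH/j/x8AAAAAAAAAAH/z/B8AAAAAAAAAAH/j+B8AAAAAAAAAAH/z8B8AAAAAAAAAAD/wAB8AAAAAAAAAAD/wAD8AAAAAAAAAAB/wAD8AAAAAAAAAAAf4AH8AAAAAAAAAAAHwAD8AAAAAAAAAAABwAD4AAAAAAAAAAAAAAD4AAAAAAAAAAAAAAB4AAAAAAAAAAAAAADwAAAAAAAAAAAAAAD4AAAMAAAAAAAAAAB8AAAAAAAAAAAAAAAMAAAAAAAAAAAAAAAAAAAAAAAAAAAAAAAAAAAAAAAAAAAAAAAAAAAAAAAAAAAAAAAAAAAAAAAAAAAAAAAAAAAAAAAAAAAAAAAAAAAAAAAAAAAAAAAAAAAAAAAAAAAAAAAAAAAAAAAAAAAAAAAAAAAAAAAAAAAAAAAAAAAAAAAAAAAAAAAAAAAAAAAAAAAAAAAAAAAAAAAAAAAAAAwAAAAAAAAAAAAAAAwAAAHwAAAAAAAAAA4AAA/wAAAAAAAAAAYAAD/wAAAAAAAAAAADwf/wAAAAAAAAAAAD5//+AAAAAAAAAAAD////gAAAAAAAAAAD////wAAAAAAAAAAD////4AAAAAAAAAAD////8B4AAAAAAAAD////+D+AAAAAAAAD/////n/AAAAAAAAD///////wAAAAAAAD/7////34AAAAAAAD/x////D8AAAAAAAD/x////B4AAAAAAAD/7///+B4AAAAAAAD/////+BwAAAAAAAD/////+BwAAAAAAAD/////+BgAAAAAAAD/////+BgAAAAAAAD//////BgAAAAAAAD//////BgAAAAAAAD//////hwAAAAAAAD///////wAAAAAAAD///////wAAAAAAAD/P//A//4AAAAAAAD/P/+Af/8AAAAAAAD/f/4AD/8AAAAAAAD///gAAB+AAAAAAAD//+AAAAfAAAAAAAD//4AAAAPAAAAAAAD//gAAAAHgAAAAAAD/+AAAAABAAAAAAAD/4AAAAAAAAAAAAAD/4AAAAAAAAAAAAAD/4AAAAAAAAAAAAAD/4BAAAAAAAAAAAAD/8AAAAAAAAAAAAAD/8AAAAAAAAAAAAAD/8AAAAAAAAAAAAAD/+AAAAAAAAAAAAAD/+AAAAAAAAAAAAAD//AAAAAEAAAAAAAD/+AAAAAMAAAAAAAD/+AAfwAOAAAAAAAD/+AA/8AcAAAAAAAD/8AQ/+48AAAAAAAD/8A4f//8AAAAAAAD/+B8f//8AAAAAAAD/+B////8AAAAAAAD//D////4AAAAAAAD//n////wAAAAAAAD//////8AAAAAAAAD//////4AAAAAAAAD//////wAAAAAAAAD//////wAAAAAAAAD//////wAAAAAAAAD//////4AAAAAAAAD//////8AAAAAAAAD///////AAAAAAAAD//5////gAAAAAAAD//5////wAAAAAAAA="/>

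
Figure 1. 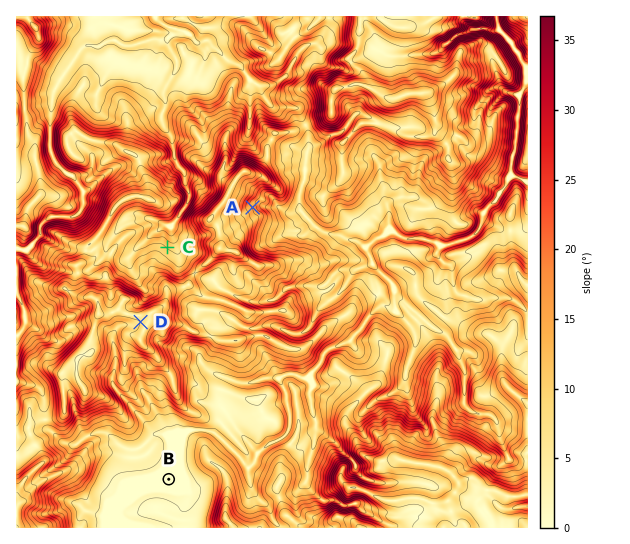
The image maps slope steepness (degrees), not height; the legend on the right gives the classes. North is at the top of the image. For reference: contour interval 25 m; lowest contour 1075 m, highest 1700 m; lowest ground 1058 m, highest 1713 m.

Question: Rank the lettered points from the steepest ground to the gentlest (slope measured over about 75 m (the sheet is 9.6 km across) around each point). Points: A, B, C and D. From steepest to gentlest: A C D B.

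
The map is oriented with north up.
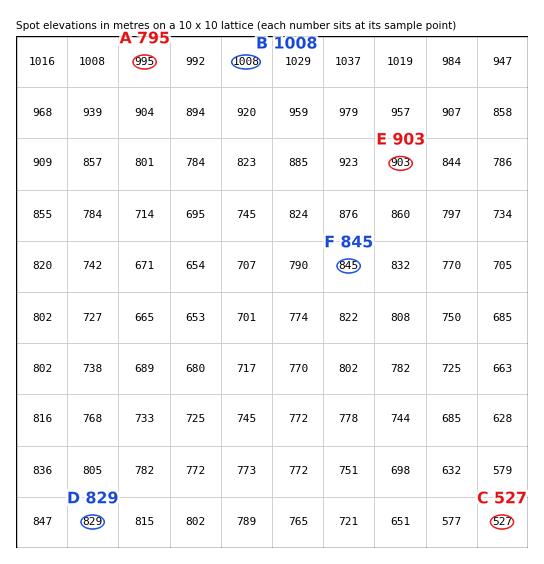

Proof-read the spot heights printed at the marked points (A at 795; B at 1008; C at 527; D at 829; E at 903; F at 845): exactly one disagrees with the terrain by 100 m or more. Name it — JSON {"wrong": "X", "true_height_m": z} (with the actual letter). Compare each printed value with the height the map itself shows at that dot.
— {"wrong": "A", "true_height_m": 995}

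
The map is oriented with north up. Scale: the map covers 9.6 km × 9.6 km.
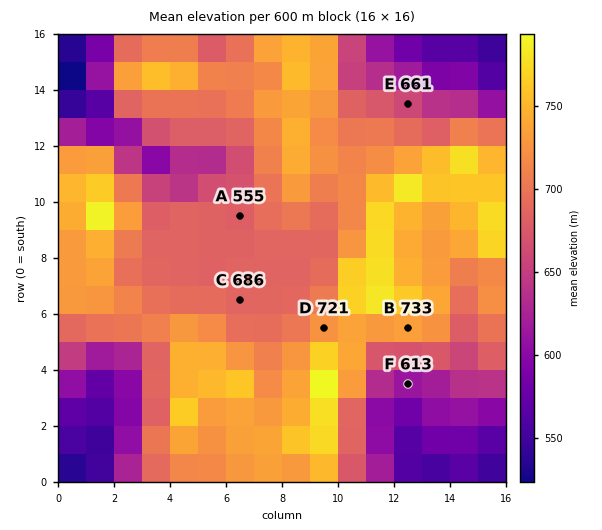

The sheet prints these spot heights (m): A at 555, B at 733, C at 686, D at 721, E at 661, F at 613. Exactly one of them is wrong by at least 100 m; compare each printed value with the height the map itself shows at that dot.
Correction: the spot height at A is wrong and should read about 680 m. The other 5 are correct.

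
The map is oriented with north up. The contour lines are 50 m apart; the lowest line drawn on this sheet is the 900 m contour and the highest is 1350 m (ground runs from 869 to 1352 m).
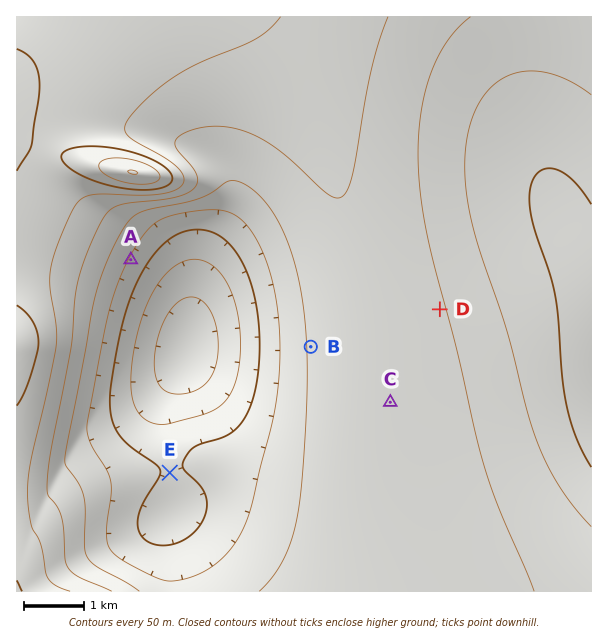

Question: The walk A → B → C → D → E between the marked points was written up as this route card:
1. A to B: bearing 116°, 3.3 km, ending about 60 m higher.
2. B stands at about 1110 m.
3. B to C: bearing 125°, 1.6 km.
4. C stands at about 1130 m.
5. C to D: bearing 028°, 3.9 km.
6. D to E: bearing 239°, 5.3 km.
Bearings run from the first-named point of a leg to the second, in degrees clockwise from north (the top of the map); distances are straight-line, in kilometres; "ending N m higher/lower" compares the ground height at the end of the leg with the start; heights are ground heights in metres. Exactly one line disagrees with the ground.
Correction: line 5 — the distance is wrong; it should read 1.8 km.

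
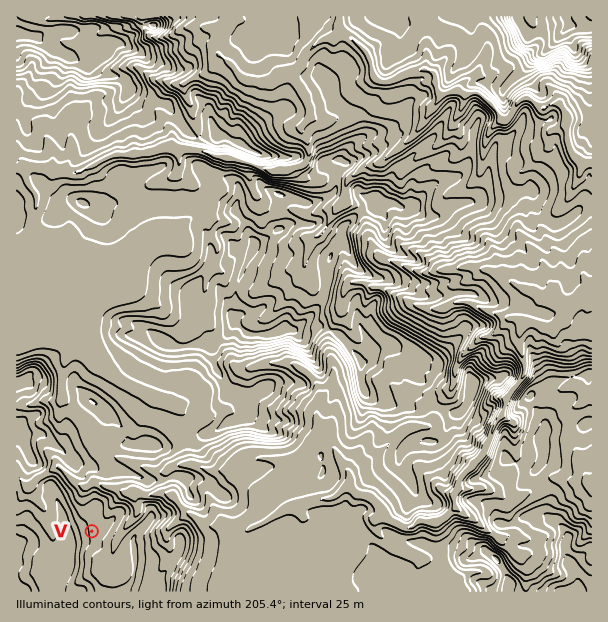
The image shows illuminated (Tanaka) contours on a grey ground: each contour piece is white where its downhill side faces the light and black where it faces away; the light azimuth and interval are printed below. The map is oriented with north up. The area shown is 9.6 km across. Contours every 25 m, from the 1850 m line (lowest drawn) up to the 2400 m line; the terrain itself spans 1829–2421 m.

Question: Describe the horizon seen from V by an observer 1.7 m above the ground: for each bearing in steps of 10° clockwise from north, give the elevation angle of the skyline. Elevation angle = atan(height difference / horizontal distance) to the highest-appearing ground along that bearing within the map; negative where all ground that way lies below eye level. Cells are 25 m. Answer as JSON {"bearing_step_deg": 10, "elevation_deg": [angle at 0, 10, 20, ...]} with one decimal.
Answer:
{"bearing_step_deg": 10, "elevation_deg": [0.7, -0.4, 0.2, 0.4, 0.8, -0.2, -0.3, -0.9, -1.2, -0.5, -1.7, -1.5, -1.3, -1.3, -1.1, -0.6, -1.0, -0.7, 0.7, 2.1, 2.8, 5.5, 7.2, 9.1, 10.0, 10.2, 10.1, 9.6, 8.7, 7.6, 6.5, 4.9, 2.7, 1.4, 1.0, -0.5]}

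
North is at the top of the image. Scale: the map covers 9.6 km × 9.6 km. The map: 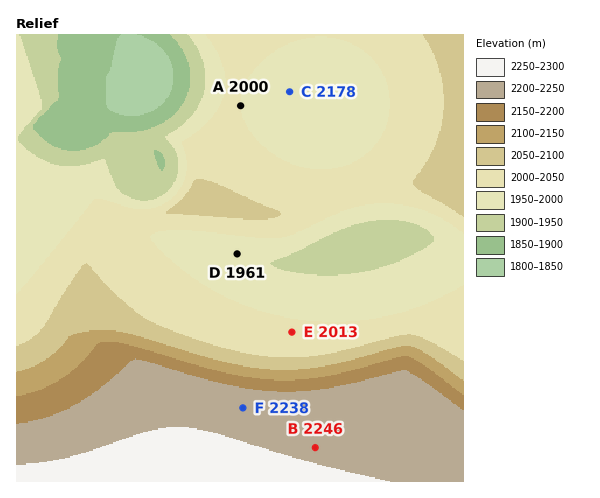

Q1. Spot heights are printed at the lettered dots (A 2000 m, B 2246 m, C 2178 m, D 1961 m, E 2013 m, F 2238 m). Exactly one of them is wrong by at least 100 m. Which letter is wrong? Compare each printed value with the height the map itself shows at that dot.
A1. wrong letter C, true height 1978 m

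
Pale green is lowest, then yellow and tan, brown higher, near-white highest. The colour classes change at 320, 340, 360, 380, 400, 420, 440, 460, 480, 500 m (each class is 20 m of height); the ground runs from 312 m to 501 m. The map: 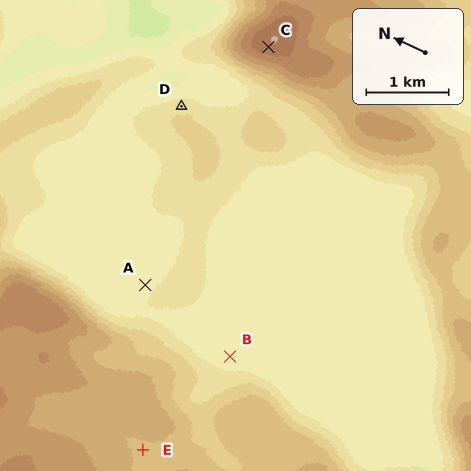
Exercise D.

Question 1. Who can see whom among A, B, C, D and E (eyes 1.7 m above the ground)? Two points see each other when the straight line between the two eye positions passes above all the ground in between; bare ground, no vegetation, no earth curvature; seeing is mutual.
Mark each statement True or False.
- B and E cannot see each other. True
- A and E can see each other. False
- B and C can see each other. True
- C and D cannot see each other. False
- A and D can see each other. False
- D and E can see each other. False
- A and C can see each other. True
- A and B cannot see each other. True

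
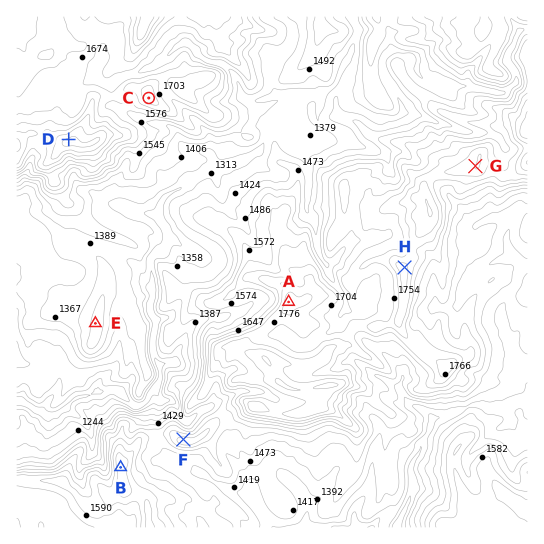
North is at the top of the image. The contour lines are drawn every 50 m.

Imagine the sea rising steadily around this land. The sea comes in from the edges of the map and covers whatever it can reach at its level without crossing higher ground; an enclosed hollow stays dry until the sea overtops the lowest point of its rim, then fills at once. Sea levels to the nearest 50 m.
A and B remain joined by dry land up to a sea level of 1550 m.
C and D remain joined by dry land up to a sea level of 1650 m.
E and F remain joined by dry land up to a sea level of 1400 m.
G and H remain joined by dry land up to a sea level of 1800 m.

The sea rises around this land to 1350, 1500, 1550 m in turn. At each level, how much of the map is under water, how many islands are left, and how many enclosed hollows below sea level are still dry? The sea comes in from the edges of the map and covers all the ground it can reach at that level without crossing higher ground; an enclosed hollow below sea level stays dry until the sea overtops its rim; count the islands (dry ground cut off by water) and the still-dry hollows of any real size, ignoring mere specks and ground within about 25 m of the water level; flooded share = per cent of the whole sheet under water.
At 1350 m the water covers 12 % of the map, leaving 0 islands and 0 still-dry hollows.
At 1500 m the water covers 42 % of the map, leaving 0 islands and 0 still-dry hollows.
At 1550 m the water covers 52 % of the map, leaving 0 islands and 0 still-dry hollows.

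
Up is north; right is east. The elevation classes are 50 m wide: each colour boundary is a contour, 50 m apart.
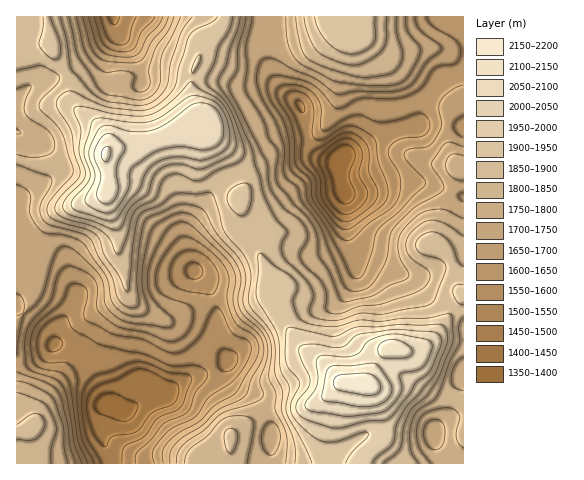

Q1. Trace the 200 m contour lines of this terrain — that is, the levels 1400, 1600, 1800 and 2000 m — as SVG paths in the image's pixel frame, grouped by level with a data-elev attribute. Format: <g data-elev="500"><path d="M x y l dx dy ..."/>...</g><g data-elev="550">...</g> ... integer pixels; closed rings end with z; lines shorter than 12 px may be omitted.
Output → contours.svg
<g data-elev="1400"><path d="M118 420l-17-6-5-3-1-8 4-7 7-3 7 0 24 11 0 7-6 8-6 2z"/><path d="M343 204l-4-4-4-5-9-33 2-5 5-6 7-5 6-2 6 3 3 6 0 6-6 16 6 19-1 5-3 3-4 2z"/></g><g data-elev="1600"><path d="M88 463l-10-23-7-48-3-13-7-6-18-4-7-4-4-5-1-13 0-12 5-9 24-22 9-18 5-3 9 3 4 5 0 7-3 16 1 6 28 14 27 5 27 13 12 1 8-5 12-11 12-25 5-5 6 5 10 21 15 7 4 4 0 6-2 8-14 21-26 18-14 20-23 11-13 13-6 11 1 11"/><path d="M208 294l-25-4-7-3-4-4-2-7 1-10 3-7 6-6 8-3 8 1 10 5 8 9 4 9 0 9-4 10z"/><path d="M347 241l-5-2-5-4-22-31-3-8-2-16-14-15-2-7 0-20-2-13-16-29 1-6 4-4 9-2 10 2 8 3 6 5 7 11 0 21 2 5 6-2 17-11 10-3 6 0 12 6 9 1 16-3 21-6 5 2 4 5 0 9-4 6-5 2-21 3-7 4-3 4 0 9 9 14 2 9 0 13-5 10-6 7-21 14-15 15z"/><path d="M155 17l-13 15-8 16-4 3-6 1-12-2-8-5-4-9-6-19"/></g><g data-elev="1800"><path d="M51 463l0-15 5-18-1-7-3-9-5-8-5-4-25-10"/><path d="M247 463l7-40-4-5-12-2-10 1-8 4-13 16-18 13-3 6-1 7"/><path d="M431 463l-11-14-4-14 3-15 3-4 5-4 19-4 6 0 4 3 4 7-4 13 0 7 3 6 4 4"/><path d="M463 390l-9-3-3-9 4-14 4-4 4-3"/><path d="M463 236l-13-9-10-5-8-2-8 2-14 12-3 5-1 6 1 6 3 6 19 15 1 7-6 8-11 7-32 10-21 2-21 8-7-1-5-2-2-4 2-13-4-9-5-7-13-12-5-8 0-6 8-14-2-9-6-9-16-12-12-16-3-9-3-22-37-72 0-6 8-15 1-20 8-31"/><path d="M17 165l34 13 1 3-1 5-11 20 0 7 2 5 7 7 32 8 9 5 9 19 12 19 7 23 5 5 7 4 6-1 3-3-2-24 1-22 4-28 4-10 5-4 29-12 14 2 10 5 13 23 19 20 6 9 4 14-3 21 1 8 4 7 16 16 6 11 2 13-3 24 7 16-1 18 9 16 3 8 0 10-1 18"/><path d="M17 89l9-4 5 0 0 3-6 15 0 9 4 6 20 14 4 6 2 7-2 7-8 4-14 1-14-3"/><path d="M181 17l-19 38-2 9 0 17-2 7-8 9-11 3-31-5-9-6-21-34-9-38"/><path d="M296 17l5 30 3 7 4 5 8 4 16 6 22 7 11 1 25-3 6-4 4-6 3-10-7-22 1-15"/></g><g data-elev="2000"><path d="M330 427l11 1 26-7 17-1 7-3 18-22 7-12 11-8 4-5 10-24 0-6-2-5-7-3-40-2-34 5-5 2-7 8-5 2-8 0-20-3-9 1-4 2-1 7 10 21 1 7-2 7-11 13-1 4 1 5 3 5 6 3z"/><path d="M108 221l5 0 5-4 9-14 12-14 7-17 9-9 10-4 10-2 29 3 13-5 8-6 5-8-1-12-5-16-6-9-10-6-15-2-7 2-25 19-11 5-17 0-32-4-8 2-9 31 1 7 5 14 0 6-4 7-13 15-2 6 6 5z"/></g>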